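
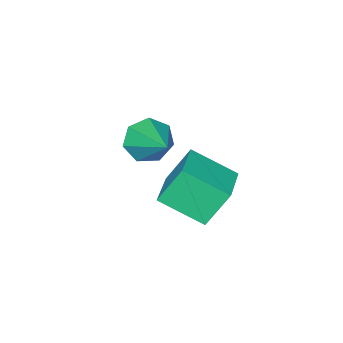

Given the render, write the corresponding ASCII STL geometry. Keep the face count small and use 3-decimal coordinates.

solid 
facet normal -0.806 -0.552 -0.215
outer loop
vertex -2.141 1.439 -0.451
vertex -2.865 2.822 -1.286
vertex -1.478 0.986 -1.777
endloop
endfacet
facet normal 0.409 -0.781 0.471
outer loop
vertex -0.115 1.918 -1.414
vertex -2.141 1.439 -0.451
vertex -1.478 0.986 -1.777
endloop
endfacet
facet normal -0.806 -0.551 -0.215
outer loop
vertex -1.478 0.986 -1.777
vertex -2.865 2.822 -1.286
vertex -2.202 2.369 -2.611
endloop
endfacet
facet normal 0.428 -0.292 -0.856
outer loop
vertex -2.202 2.369 -2.611
vertex -0.115 1.918 -1.414
vertex -1.478 0.986 -1.777
endloop
endfacet
facet normal -0.428 0.292 0.855
outer loop
vertex -2.141 1.439 -0.451
vertex -1.502 3.754 -0.923
vertex -2.865 2.822 -1.286
endloop
endfacet
facet normal 0.409 -0.781 0.472
outer loop
vertex -0.778 2.371 -0.089
vertex -2.141 1.439 -0.451
vertex -0.115 1.918 -1.414
endloop
endfacet
facet normal -0.427 0.292 0.856
outer loop
vertex -0.778 2.371 -0.089
vertex -1.502 3.754 -0.923
vertex -2.141 1.439 -0.451
endloop
endfacet
facet normal -0.409 0.781 -0.472
outer loop
vertex -2.865 2.822 -1.286
vertex -1.502 3.754 -0.923
vertex -2.202 2.369 -2.611
endloop
endfacet
facet normal 0.427 -0.293 -0.855
outer loop
vertex -0.839 3.301 -2.249
vertex -0.115 1.918 -1.414
vertex -2.202 2.369 -2.611
endloop
endfacet
facet normal -0.409 0.781 -0.471
outer loop
vertex -2.202 2.369 -2.611
vertex -1.502 3.754 -0.923
vertex -0.839 3.301 -2.249
endloop
endfacet
facet normal 0.806 0.552 0.215
outer loop
vertex -0.839 3.301 -2.249
vertex -0.778 2.371 -0.089
vertex -0.115 1.918 -1.414
endloop
endfacet
facet normal 0.806 0.551 0.215
outer loop
vertex -1.502 3.754 -0.923
vertex -0.778 2.371 -0.089
vertex -0.839 3.301 -2.249
endloop
endfacet
facet normal -0.353 -0.802 -0.482
outer loop
vertex -2.342 -1.581 -1.179
vertex -2.733 -1.038 -1.796
vertex -1.898 -1.399 -1.807
endloop
endfacet
facet normal 0.827 -0.186 0.531
outer loop
vertex -2.342 -1.581 -1.179
vertex -1.898 -1.399 -1.807
vertex -2.067 0.478 -0.884
endloop
endfacet
facet normal -0.353 -0.802 -0.482
outer loop
vertex -1.898 -1.399 -1.807
vertex -2.733 -1.038 -1.796
vertex -2.084 -0.945 -2.426
endloop
endfacet
facet normal 0.971 0.170 -0.167
outer loop
vertex -1.898 -1.399 -1.807
vertex -2.084 -0.945 -2.426
vertex -2.067 0.478 -0.884
endloop
endfacet
facet normal -0.354 -0.801 -0.482
outer loop
vertex -2.084 -0.945 -2.426
vertex -2.733 -1.038 -1.796
vertex -2.758 -0.561 -2.57
endloop
endfacet
facet normal 0.490 0.638 -0.594
outer loop
vertex -2.084 -0.945 -2.426
vertex -2.758 -0.561 -2.57
vertex -2.067 0.478 -0.884
endloop
endfacet
facet normal -0.353 -0.802 -0.483
outer loop
vertex -2.758 -0.561 -2.57
vertex -2.733 -1.038 -1.796
vertex -3.414 -0.536 -2.132
endloop
endfacet
facet normal -0.254 0.866 -0.430
outer loop
vertex -2.758 -0.561 -2.57
vertex -3.414 -0.536 -2.132
vertex -2.067 0.478 -0.884
endloop
endfacet
facet normal -0.353 -0.802 -0.482
outer loop
vertex -3.414 -0.536 -2.132
vertex -2.733 -1.038 -1.796
vertex -3.558 -0.889 -1.44
endloop
endfacet
facet normal -0.702 0.683 0.202
outer loop
vertex -3.414 -0.536 -2.132
vertex -3.558 -0.889 -1.44
vertex -2.067 0.478 -0.884
endloop
endfacet
facet normal -0.353 -0.802 -0.482
outer loop
vertex -3.558 -0.889 -1.44
vertex -2.733 -1.038 -1.796
vertex -3.08 -1.354 -1.016
endloop
endfacet
facet normal -0.515 0.225 0.827
outer loop
vertex -3.558 -0.889 -1.44
vertex -3.08 -1.354 -1.016
vertex -2.067 0.478 -0.884
endloop
endfacet
facet normal -0.353 -0.802 -0.482
outer loop
vertex -3.08 -1.354 -1.016
vertex -2.733 -1.038 -1.796
vertex -2.342 -1.581 -1.179
endloop
endfacet
facet normal 0.165 -0.161 0.973
outer loop
vertex -3.08 -1.354 -1.016
vertex -2.342 -1.581 -1.179
vertex -2.067 0.478 -0.884
endloop
endfacet

endsolid


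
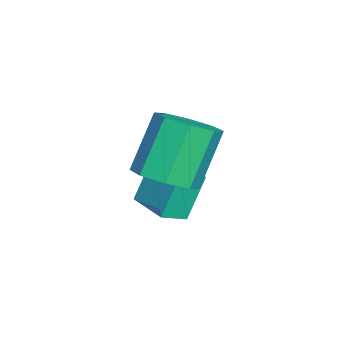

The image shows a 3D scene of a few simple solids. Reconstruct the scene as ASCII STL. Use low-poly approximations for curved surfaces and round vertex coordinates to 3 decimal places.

solid 
facet normal 0.441 -0.269 -0.857
outer loop
vertex 3.821 -1.608 3.213
vertex 3.205 -1.031 2.715
vertex 4.085 -0.911 3.13
endloop
endfacet
facet normal 0.826 -0.253 0.504
outer loop
vertex 3.821 -1.608 3.213
vertex 4.085 -0.911 3.13
vertex 2.931 -1.065 4.943
endloop
endfacet
facet normal 0.826 -0.253 0.504
outer loop
vertex 2.931 -1.065 4.943
vertex 4.085 -0.911 3.13
vertex 3.195 -0.368 4.86
endloop
endfacet
facet normal -0.441 0.269 0.856
outer loop
vertex 2.931 -1.065 4.943
vertex 3.195 -0.368 4.86
vertex 2.315 -0.489 4.445
endloop
endfacet
facet normal 0.441 -0.270 -0.856
outer loop
vertex 4.085 -0.911 3.13
vertex 3.205 -1.031 2.715
vertex 3.833 -0.284 2.803
endloop
endfacet
facet normal 0.832 0.479 0.278
outer loop
vertex 4.085 -0.911 3.13
vertex 3.833 -0.284 2.803
vertex 3.195 -0.368 4.86
endloop
endfacet
facet normal 0.833 0.479 0.278
outer loop
vertex 3.195 -0.368 4.86
vertex 3.833 -0.284 2.803
vertex 2.943 0.259 4.534
endloop
endfacet
facet normal -0.441 0.268 0.857
outer loop
vertex 3.195 -0.368 4.86
vertex 2.943 0.259 4.534
vertex 2.315 -0.489 4.445
endloop
endfacet
facet normal 0.440 -0.269 -0.857
outer loop
vertex 3.833 -0.284 2.803
vertex 3.205 -1.031 2.715
vertex 3.213 -0.095 2.425
endloop
endfacet
facet normal 0.351 0.930 -0.111
outer loop
vertex 3.833 -0.284 2.803
vertex 3.213 -0.095 2.425
vertex 2.943 0.259 4.534
endloop
endfacet
facet normal 0.351 0.930 -0.111
outer loop
vertex 2.943 0.259 4.534
vertex 3.213 -0.095 2.425
vertex 2.323 0.448 4.156
endloop
endfacet
facet normal -0.441 0.268 0.857
outer loop
vertex 2.943 0.259 4.534
vertex 2.323 0.448 4.156
vertex 2.315 -0.489 4.445
endloop
endfacet
facet normal 0.441 -0.269 -0.856
outer loop
vertex 3.213 -0.095 2.425
vertex 3.205 -1.031 2.715
vertex 2.589 -0.455 2.217
endloop
endfacet
facet normal -0.337 0.835 -0.435
outer loop
vertex 3.213 -0.095 2.425
vertex 2.589 -0.455 2.217
vertex 2.323 0.448 4.156
endloop
endfacet
facet normal -0.336 0.835 -0.435
outer loop
vertex 2.323 0.448 4.156
vertex 2.589 -0.455 2.217
vertex 1.699 0.088 3.947
endloop
endfacet
facet normal -0.441 0.268 0.856
outer loop
vertex 2.323 0.448 4.156
vertex 1.699 0.088 3.947
vertex 2.315 -0.489 4.445
endloop
endfacet
facet normal 0.441 -0.269 -0.856
outer loop
vertex 2.589 -0.455 2.217
vertex 3.205 -1.031 2.715
vertex 2.325 -1.152 2.3
endloop
endfacet
facet normal -0.826 0.253 -0.504
outer loop
vertex 2.589 -0.455 2.217
vertex 2.325 -1.152 2.3
vertex 1.699 0.088 3.947
endloop
endfacet
facet normal -0.826 0.253 -0.504
outer loop
vertex 1.699 0.088 3.947
vertex 2.325 -1.152 2.3
vertex 1.435 -0.609 4.03
endloop
endfacet
facet normal -0.441 0.269 0.857
outer loop
vertex 1.699 0.088 3.947
vertex 1.435 -0.609 4.03
vertex 2.315 -0.489 4.445
endloop
endfacet
facet normal 0.441 -0.268 -0.857
outer loop
vertex 2.325 -1.152 2.3
vertex 3.205 -1.031 2.715
vertex 2.577 -1.779 2.626
endloop
endfacet
facet normal -0.833 -0.479 -0.278
outer loop
vertex 2.325 -1.152 2.3
vertex 2.577 -1.779 2.626
vertex 1.435 -0.609 4.03
endloop
endfacet
facet normal -0.833 -0.479 -0.278
outer loop
vertex 1.435 -0.609 4.03
vertex 2.577 -1.779 2.626
vertex 1.687 -1.236 4.357
endloop
endfacet
facet normal -0.441 0.270 0.856
outer loop
vertex 1.435 -0.609 4.03
vertex 1.687 -1.236 4.357
vertex 2.315 -0.489 4.445
endloop
endfacet
facet normal 0.441 -0.268 -0.857
outer loop
vertex 2.577 -1.779 2.626
vertex 3.205 -1.031 2.715
vertex 3.197 -1.968 3.004
endloop
endfacet
facet normal -0.351 -0.930 0.111
outer loop
vertex 2.577 -1.779 2.626
vertex 3.197 -1.968 3.004
vertex 1.687 -1.236 4.357
endloop
endfacet
facet normal -0.351 -0.930 0.111
outer loop
vertex 1.687 -1.236 4.357
vertex 3.197 -1.968 3.004
vertex 2.307 -1.425 4.735
endloop
endfacet
facet normal -0.440 0.269 0.857
outer loop
vertex 1.687 -1.236 4.357
vertex 2.307 -1.425 4.735
vertex 2.315 -0.489 4.445
endloop
endfacet
facet normal 0.441 -0.268 -0.856
outer loop
vertex 3.197 -1.968 3.004
vertex 3.205 -1.031 2.715
vertex 3.821 -1.608 3.213
endloop
endfacet
facet normal 0.336 -0.835 0.435
outer loop
vertex 3.197 -1.968 3.004
vertex 3.821 -1.608 3.213
vertex 2.307 -1.425 4.735
endloop
endfacet
facet normal 0.337 -0.835 0.435
outer loop
vertex 2.307 -1.425 4.735
vertex 3.821 -1.608 3.213
vertex 2.931 -1.065 4.943
endloop
endfacet
facet normal -0.441 0.269 0.856
outer loop
vertex 2.307 -1.425 4.735
vertex 2.931 -1.065 4.943
vertex 2.315 -0.489 4.445
endloop
endfacet
facet normal -0.568 0.710 -0.417
outer loop
vertex 0.669 -0.989 1.849
vertex 1.757 -0.079 1.915
vertex 1.146 -1.455 0.406
endloop
endfacet
facet normal -0.766 -0.641 -0.046
outer loop
vertex 1.663 -2.101 0.785
vertex 0.669 -0.989 1.849
vertex 1.146 -1.455 0.406
endloop
endfacet
facet normal -0.568 0.710 -0.417
outer loop
vertex 1.146 -1.455 0.406
vertex 1.757 -0.079 1.915
vertex 2.234 -0.545 0.472
endloop
endfacet
facet normal 0.300 -0.293 -0.908
outer loop
vertex 2.234 -0.545 0.472
vertex 1.663 -2.101 0.785
vertex 1.146 -1.455 0.406
endloop
endfacet
facet normal -0.300 0.293 0.908
outer loop
vertex 0.669 -0.989 1.849
vertex 2.274 -0.725 2.294
vertex 1.757 -0.079 1.915
endloop
endfacet
facet normal -0.766 -0.641 -0.046
outer loop
vertex 1.186 -1.635 2.228
vertex 0.669 -0.989 1.849
vertex 1.663 -2.101 0.785
endloop
endfacet
facet normal -0.300 0.293 0.908
outer loop
vertex 1.186 -1.635 2.228
vertex 2.274 -0.725 2.294
vertex 0.669 -0.989 1.849
endloop
endfacet
facet normal 0.766 0.641 0.046
outer loop
vertex 1.757 -0.079 1.915
vertex 2.274 -0.725 2.294
vertex 2.234 -0.545 0.472
endloop
endfacet
facet normal 0.300 -0.293 -0.908
outer loop
vertex 2.751 -1.191 0.851
vertex 1.663 -2.101 0.785
vertex 2.234 -0.545 0.472
endloop
endfacet
facet normal 0.766 0.641 0.046
outer loop
vertex 2.234 -0.545 0.472
vertex 2.274 -0.725 2.294
vertex 2.751 -1.191 0.851
endloop
endfacet
facet normal 0.568 -0.710 0.417
outer loop
vertex 2.751 -1.191 0.851
vertex 1.186 -1.635 2.228
vertex 1.663 -2.101 0.785
endloop
endfacet
facet normal 0.568 -0.710 0.417
outer loop
vertex 2.274 -0.725 2.294
vertex 1.186 -1.635 2.228
vertex 2.751 -1.191 0.851
endloop
endfacet

endsolid


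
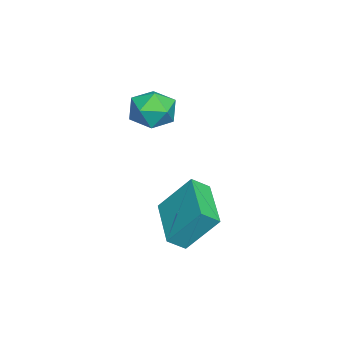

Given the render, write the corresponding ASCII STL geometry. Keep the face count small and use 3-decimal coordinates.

solid 
facet normal -0.869 0.410 0.277
outer loop
vertex -1.842 0.888 2.662
vertex -1.756 0.509 3.491
vertex -1.414 1.343 3.331
endloop
endfacet
facet normal -0.539 0.816 -0.210
outer loop
vertex -1.842 0.888 2.662
vertex -1.414 1.343 3.331
vertex -1.073 1.35 2.482
endloop
endfacet
facet normal -0.438 0.420 -0.795
outer loop
vertex -1.842 0.888 2.662
vertex -1.073 1.35 2.482
vertex -1.205 0.522 2.117
endloop
endfacet
facet normal -0.706 -0.230 -0.670
outer loop
vertex -1.842 0.888 2.662
vertex -1.205 0.522 2.117
vertex -1.627 0.002 2.74
endloop
endfacet
facet normal -0.972 -0.236 -0.007
outer loop
vertex -1.842 0.888 2.662
vertex -1.627 0.002 2.74
vertex -1.756 0.509 3.491
endloop
endfacet
facet normal 0.101 0.994 0.049
outer loop
vertex -1.073 1.35 2.482
vertex -1.414 1.343 3.331
vertex -0.513 1.258 3.2
endloop
endfacet
facet normal -0.432 0.338 0.836
outer loop
vertex -1.414 1.343 3.331
vertex -1.756 0.509 3.491
vertex -0.935 0.738 3.823
endloop
endfacet
facet normal -0.598 -0.708 0.375
outer loop
vertex -1.756 0.509 3.491
vertex -1.627 0.002 2.74
vertex -1.067 -0.09 3.458
endloop
endfacet
facet normal -0.167 -0.698 -0.696
outer loop
vertex -1.627 0.002 2.74
vertex -1.205 0.522 2.117
vertex -0.726 -0.083 2.609
endloop
endfacet
facet normal 0.264 0.353 -0.897
outer loop
vertex -1.205 0.522 2.117
vertex -1.073 1.35 2.482
vertex -0.384 0.751 2.449
endloop
endfacet
facet normal 0.706 0.230 0.670
outer loop
vertex -0.298 0.372 3.278
vertex -0.513 1.258 3.2
vertex -0.935 0.738 3.823
endloop
endfacet
facet normal 0.438 -0.420 0.795
outer loop
vertex -0.298 0.372 3.278
vertex -0.935 0.738 3.823
vertex -1.067 -0.09 3.458
endloop
endfacet
facet normal 0.539 -0.816 0.210
outer loop
vertex -0.298 0.372 3.278
vertex -1.067 -0.09 3.458
vertex -0.726 -0.083 2.609
endloop
endfacet
facet normal 0.869 -0.410 -0.277
outer loop
vertex -0.298 0.372 3.278
vertex -0.726 -0.083 2.609
vertex -0.384 0.751 2.449
endloop
endfacet
facet normal 0.972 0.236 0.007
outer loop
vertex -0.298 0.372 3.278
vertex -0.384 0.751 2.449
vertex -0.513 1.258 3.2
endloop
endfacet
facet normal 0.167 0.698 0.696
outer loop
vertex -0.935 0.738 3.823
vertex -0.513 1.258 3.2
vertex -1.414 1.343 3.331
endloop
endfacet
facet normal -0.264 -0.353 0.897
outer loop
vertex -1.067 -0.09 3.458
vertex -0.935 0.738 3.823
vertex -1.756 0.509 3.491
endloop
endfacet
facet normal -0.101 -0.994 -0.049
outer loop
vertex -0.726 -0.083 2.609
vertex -1.067 -0.09 3.458
vertex -1.627 0.002 2.74
endloop
endfacet
facet normal 0.432 -0.338 -0.836
outer loop
vertex -0.384 0.751 2.449
vertex -0.726 -0.083 2.609
vertex -1.205 0.522 2.117
endloop
endfacet
facet normal 0.598 0.708 -0.375
outer loop
vertex -0.513 1.258 3.2
vertex -0.384 0.751 2.449
vertex -1.073 1.35 2.482
endloop
endfacet
facet normal -0.915 -0.343 0.211
outer loop
vertex 0.339 2.244 0.602
vertex 0.02 2.803 0.127
vertex 0.438 1.138 -0.763
endloop
endfacet
facet normal 0.399 -0.698 0.595
outer loop
vertex 2.36 1.857 -1.207
vertex 0.339 2.244 0.602
vertex 0.438 1.138 -0.763
endloop
endfacet
facet normal -0.915 -0.343 0.211
outer loop
vertex 0.438 1.138 -0.763
vertex 0.02 2.803 0.127
vertex 0.119 1.697 -1.239
endloop
endfacet
facet normal 0.056 -0.629 -0.776
outer loop
vertex 0.119 1.697 -1.239
vertex 2.36 1.857 -1.207
vertex 0.438 1.138 -0.763
endloop
endfacet
facet normal -0.056 0.628 0.776
outer loop
vertex 0.339 2.244 0.602
vertex 1.942 3.522 -0.317
vertex 0.02 2.803 0.127
endloop
endfacet
facet normal 0.398 -0.699 0.594
outer loop
vertex 2.261 2.963 0.159
vertex 0.339 2.244 0.602
vertex 2.36 1.857 -1.207
endloop
endfacet
facet normal -0.056 0.628 0.776
outer loop
vertex 2.261 2.963 0.159
vertex 1.942 3.522 -0.317
vertex 0.339 2.244 0.602
endloop
endfacet
facet normal -0.399 0.698 -0.594
outer loop
vertex 0.02 2.803 0.127
vertex 1.942 3.522 -0.317
vertex 0.119 1.697 -1.239
endloop
endfacet
facet normal 0.056 -0.628 -0.776
outer loop
vertex 2.041 2.416 -1.682
vertex 2.36 1.857 -1.207
vertex 0.119 1.697 -1.239
endloop
endfacet
facet normal -0.398 0.698 -0.595
outer loop
vertex 0.119 1.697 -1.239
vertex 1.942 3.522 -0.317
vertex 2.041 2.416 -1.682
endloop
endfacet
facet normal 0.915 0.343 -0.211
outer loop
vertex 2.041 2.416 -1.682
vertex 2.261 2.963 0.159
vertex 2.36 1.857 -1.207
endloop
endfacet
facet normal 0.915 0.343 -0.211
outer loop
vertex 1.942 3.522 -0.317
vertex 2.261 2.963 0.159
vertex 2.041 2.416 -1.682
endloop
endfacet

endsolid


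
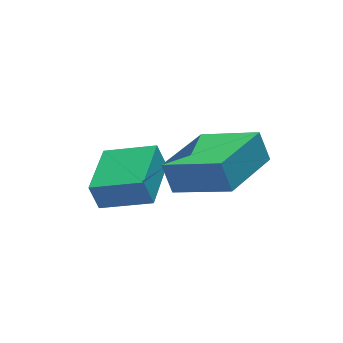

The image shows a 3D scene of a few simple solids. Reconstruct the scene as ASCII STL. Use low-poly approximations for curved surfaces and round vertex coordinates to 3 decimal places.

solid 
facet normal -0.533 0.723 -0.439
outer loop
vertex -3.452 0.12 -0.177
vertex -1.688 1.201 -0.535
vertex -3.351 -0.331 -1.042
endloop
endfacet
facet normal -0.840 -0.515 0.171
outer loop
vertex -2.312 -1.741 -0.185
vertex -3.452 0.12 -0.177
vertex -3.351 -0.331 -1.042
endloop
endfacet
facet normal -0.533 0.724 -0.439
outer loop
vertex -3.351 -0.331 -1.042
vertex -1.688 1.201 -0.535
vertex -1.587 0.751 -1.4
endloop
endfacet
facet normal 0.103 -0.460 -0.882
outer loop
vertex -1.587 0.751 -1.4
vertex -2.312 -1.741 -0.185
vertex -3.351 -0.331 -1.042
endloop
endfacet
facet normal -0.103 0.460 0.882
outer loop
vertex -3.452 0.12 -0.177
vertex -0.649 -0.209 0.322
vertex -1.688 1.201 -0.535
endloop
endfacet
facet normal -0.840 -0.515 0.170
outer loop
vertex -2.413 -1.291 0.68
vertex -3.452 0.12 -0.177
vertex -2.312 -1.741 -0.185
endloop
endfacet
facet normal -0.103 0.460 0.882
outer loop
vertex -2.413 -1.291 0.68
vertex -0.649 -0.209 0.322
vertex -3.452 0.12 -0.177
endloop
endfacet
facet normal 0.840 0.515 -0.170
outer loop
vertex -1.688 1.201 -0.535
vertex -0.649 -0.209 0.322
vertex -1.587 0.751 -1.4
endloop
endfacet
facet normal 0.103 -0.460 -0.882
outer loop
vertex -0.548 -0.66 -0.543
vertex -2.312 -1.741 -0.185
vertex -1.587 0.751 -1.4
endloop
endfacet
facet normal 0.840 0.515 -0.170
outer loop
vertex -1.587 0.751 -1.4
vertex -0.649 -0.209 0.322
vertex -0.548 -0.66 -0.543
endloop
endfacet
facet normal 0.533 -0.724 0.439
outer loop
vertex -0.548 -0.66 -0.543
vertex -2.413 -1.291 0.68
vertex -2.312 -1.741 -0.185
endloop
endfacet
facet normal 0.533 -0.723 0.439
outer loop
vertex -0.649 -0.209 0.322
vertex -2.413 -1.291 0.68
vertex -0.548 -0.66 -0.543
endloop
endfacet
facet normal -0.617 -0.786 0.046
outer loop
vertex -3.82 0.474 -1.117
vertex -5.042 1.402 -1.637
vertex -3.619 0.267 -1.959
endloop
endfacet
facet normal 0.755 -0.572 0.321
outer loop
vertex -2.498 1.698 -2.043
vertex -3.82 0.474 -1.117
vertex -3.619 0.267 -1.959
endloop
endfacet
facet normal -0.617 -0.786 0.046
outer loop
vertex -3.619 0.267 -1.959
vertex -5.042 1.402 -1.637
vertex -4.841 1.195 -2.479
endloop
endfacet
facet normal 0.226 -0.233 -0.946
outer loop
vertex -4.841 1.195 -2.479
vertex -2.498 1.698 -2.043
vertex -3.619 0.267 -1.959
endloop
endfacet
facet normal -0.226 0.233 0.946
outer loop
vertex -3.82 0.474 -1.117
vertex -3.921 2.833 -1.721
vertex -5.042 1.402 -1.637
endloop
endfacet
facet normal 0.755 -0.572 0.321
outer loop
vertex -2.699 1.905 -1.201
vertex -3.82 0.474 -1.117
vertex -2.498 1.698 -2.043
endloop
endfacet
facet normal -0.226 0.233 0.946
outer loop
vertex -2.699 1.905 -1.201
vertex -3.921 2.833 -1.721
vertex -3.82 0.474 -1.117
endloop
endfacet
facet normal -0.755 0.572 -0.321
outer loop
vertex -5.042 1.402 -1.637
vertex -3.921 2.833 -1.721
vertex -4.841 1.195 -2.479
endloop
endfacet
facet normal 0.226 -0.233 -0.946
outer loop
vertex -3.72 2.626 -2.563
vertex -2.498 1.698 -2.043
vertex -4.841 1.195 -2.479
endloop
endfacet
facet normal -0.755 0.572 -0.321
outer loop
vertex -4.841 1.195 -2.479
vertex -3.921 2.833 -1.721
vertex -3.72 2.626 -2.563
endloop
endfacet
facet normal 0.617 0.786 -0.046
outer loop
vertex -3.72 2.626 -2.563
vertex -2.699 1.905 -1.201
vertex -2.498 1.698 -2.043
endloop
endfacet
facet normal 0.617 0.786 -0.046
outer loop
vertex -3.921 2.833 -1.721
vertex -2.699 1.905 -1.201
vertex -3.72 2.626 -2.563
endloop
endfacet

endsolid


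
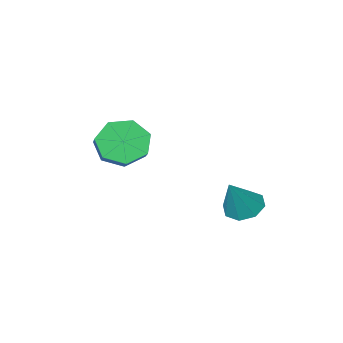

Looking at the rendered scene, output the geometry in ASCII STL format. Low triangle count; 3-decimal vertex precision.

solid 
facet normal -0.510 -0.214 -0.833
outer loop
vertex -3.15 -1.674 -3.885
vertex -3.657 -2.152 -3.452
vertex -3.646 -1.36 -3.662
endloop
endfacet
facet normal 0.518 0.854 -0.050
outer loop
vertex -3.15 -1.674 -3.885
vertex -3.646 -1.36 -3.662
vertex -2.783 -1.788 -2.028
endloop
endfacet
facet normal -0.511 -0.214 -0.833
outer loop
vertex -3.646 -1.36 -3.662
vertex -3.657 -2.152 -3.452
vertex -4.147 -1.51 -3.316
endloop
endfacet
facet normal -0.083 0.952 0.293
outer loop
vertex -3.646 -1.36 -3.662
vertex -4.147 -1.51 -3.316
vertex -2.783 -1.788 -2.028
endloop
endfacet
facet normal -0.510 -0.213 -0.833
outer loop
vertex -4.147 -1.51 -3.316
vertex -3.657 -2.152 -3.452
vertex -4.362 -2.036 -3.05
endloop
endfacet
facet normal -0.514 0.545 0.662
outer loop
vertex -4.147 -1.51 -3.316
vertex -4.362 -2.036 -3.05
vertex -2.783 -1.788 -2.028
endloop
endfacet
facet normal -0.510 -0.214 -0.833
outer loop
vertex -4.362 -2.036 -3.05
vertex -3.657 -2.152 -3.452
vertex -4.163 -2.631 -3.019
endloop
endfacet
facet normal -0.524 -0.131 0.842
outer loop
vertex -4.362 -2.036 -3.05
vertex -4.163 -2.631 -3.019
vertex -2.783 -1.788 -2.028
endloop
endfacet
facet normal -0.511 -0.212 -0.833
outer loop
vertex -4.163 -2.631 -3.019
vertex -3.657 -2.152 -3.452
vertex -3.668 -2.945 -3.243
endloop
endfacet
facet normal -0.104 -0.681 0.725
outer loop
vertex -4.163 -2.631 -3.019
vertex -3.668 -2.945 -3.243
vertex -2.783 -1.788 -2.028
endloop
endfacet
facet normal -0.509 -0.213 -0.834
outer loop
vertex -3.668 -2.945 -3.243
vertex -3.657 -2.152 -3.452
vertex -3.166 -2.795 -3.588
endloop
endfacet
facet normal 0.496 -0.780 0.382
outer loop
vertex -3.668 -2.945 -3.243
vertex -3.166 -2.795 -3.588
vertex -2.783 -1.788 -2.028
endloop
endfacet
facet normal -0.511 -0.214 -0.832
outer loop
vertex -3.166 -2.795 -3.588
vertex -3.657 -2.152 -3.452
vertex -2.952 -2.269 -3.855
endloop
endfacet
facet normal 0.928 -0.372 0.012
outer loop
vertex -3.166 -2.795 -3.588
vertex -2.952 -2.269 -3.855
vertex -2.783 -1.788 -2.028
endloop
endfacet
facet normal -0.511 -0.212 -0.833
outer loop
vertex -2.952 -2.269 -3.855
vertex -3.657 -2.152 -3.452
vertex -3.15 -1.674 -3.885
endloop
endfacet
facet normal 0.938 0.304 -0.167
outer loop
vertex -2.952 -2.269 -3.855
vertex -3.15 -1.674 -3.885
vertex -2.783 -1.788 -2.028
endloop
endfacet
facet normal -0.370 -0.790 -0.488
outer loop
vertex 1.01 -4.257 -0.917
vertex 0.196 -4.245 -0.319
vertex 0.339 -3.769 -1.198
endloop
endfacet
facet normal 0.526 0.256 -0.811
outer loop
vertex 1.01 -4.257 -0.917
vertex 0.339 -3.769 -1.198
vertex 1.538 -3.126 -0.218
endloop
endfacet
facet normal 0.526 0.255 -0.811
outer loop
vertex 1.538 -3.126 -0.218
vertex 0.339 -3.769 -1.198
vertex 0.867 -2.638 -0.5
endloop
endfacet
facet normal 0.369 0.790 0.489
outer loop
vertex 1.538 -3.126 -0.218
vertex 0.867 -2.638 -0.5
vertex 0.724 -3.115 0.379
endloop
endfacet
facet normal -0.369 -0.791 -0.488
outer loop
vertex 0.339 -3.769 -1.198
vertex 0.196 -4.245 -0.319
vertex -0.44 -3.64 -0.818
endloop
endfacet
facet normal -0.271 0.594 -0.757
outer loop
vertex 0.339 -3.769 -1.198
vertex -0.44 -3.64 -0.818
vertex 0.867 -2.638 -0.5
endloop
endfacet
facet normal -0.272 0.595 -0.757
outer loop
vertex 0.867 -2.638 -0.5
vertex -0.44 -3.64 -0.818
vertex 0.088 -2.509 -0.119
endloop
endfacet
facet normal 0.370 0.790 0.489
outer loop
vertex 0.867 -2.638 -0.5
vertex 0.088 -2.509 -0.119
vertex 0.724 -3.115 0.379
endloop
endfacet
facet normal -0.369 -0.791 -0.488
outer loop
vertex -0.44 -3.64 -0.818
vertex 0.196 -4.245 -0.319
vertex -0.74 -3.967 -0.062
endloop
endfacet
facet normal -0.864 0.486 -0.133
outer loop
vertex -0.44 -3.64 -0.818
vertex -0.74 -3.967 -0.062
vertex 0.088 -2.509 -0.119
endloop
endfacet
facet normal -0.864 0.485 -0.133
outer loop
vertex 0.088 -2.509 -0.119
vertex -0.74 -3.967 -0.062
vertex -0.212 -2.836 0.636
endloop
endfacet
facet normal 0.370 0.790 0.489
outer loop
vertex 0.088 -2.509 -0.119
vertex -0.212 -2.836 0.636
vertex 0.724 -3.115 0.379
endloop
endfacet
facet normal -0.369 -0.791 -0.488
outer loop
vertex -0.74 -3.967 -0.062
vertex 0.196 -4.245 -0.319
vertex -0.335 -4.503 0.5
endloop
endfacet
facet normal -0.806 0.011 0.592
outer loop
vertex -0.74 -3.967 -0.062
vertex -0.335 -4.503 0.5
vertex -0.212 -2.836 0.636
endloop
endfacet
facet normal -0.807 0.011 0.591
outer loop
vertex -0.212 -2.836 0.636
vertex -0.335 -4.503 0.5
vertex 0.193 -3.373 1.199
endloop
endfacet
facet normal 0.370 0.791 0.488
outer loop
vertex -0.212 -2.836 0.636
vertex 0.193 -3.373 1.199
vertex 0.724 -3.115 0.379
endloop
endfacet
facet normal -0.370 -0.790 -0.489
outer loop
vertex -0.335 -4.503 0.5
vertex 0.196 -4.245 -0.319
vertex 0.47 -4.846 0.445
endloop
endfacet
facet normal -0.142 -0.472 0.870
outer loop
vertex -0.335 -4.503 0.5
vertex 0.47 -4.846 0.445
vertex 0.193 -3.373 1.199
endloop
endfacet
facet normal -0.141 -0.472 0.870
outer loop
vertex 0.193 -3.373 1.199
vertex 0.47 -4.846 0.445
vertex 0.998 -3.715 1.144
endloop
endfacet
facet normal 0.369 0.791 0.488
outer loop
vertex 0.193 -3.373 1.199
vertex 0.998 -3.715 1.144
vertex 0.724 -3.115 0.379
endloop
endfacet
facet normal -0.370 -0.790 -0.489
outer loop
vertex 0.47 -4.846 0.445
vertex 0.196 -4.245 -0.319
vertex 1.068 -4.736 -0.185
endloop
endfacet
facet normal 0.630 -0.599 0.494
outer loop
vertex 0.47 -4.846 0.445
vertex 1.068 -4.736 -0.185
vertex 0.998 -3.715 1.144
endloop
endfacet
facet normal 0.630 -0.599 0.494
outer loop
vertex 0.998 -3.715 1.144
vertex 1.068 -4.736 -0.185
vertex 1.597 -3.605 0.513
endloop
endfacet
facet normal 0.369 0.791 0.488
outer loop
vertex 0.998 -3.715 1.144
vertex 1.597 -3.605 0.513
vertex 0.724 -3.115 0.379
endloop
endfacet
facet normal -0.370 -0.791 -0.488
outer loop
vertex 1.068 -4.736 -0.185
vertex 0.196 -4.245 -0.319
vertex 1.01 -4.257 -0.917
endloop
endfacet
facet normal 0.927 -0.276 -0.254
outer loop
vertex 1.068 -4.736 -0.185
vertex 1.01 -4.257 -0.917
vertex 1.597 -3.605 0.513
endloop
endfacet
facet normal 0.927 -0.275 -0.255
outer loop
vertex 1.597 -3.605 0.513
vertex 1.01 -4.257 -0.917
vertex 1.538 -3.126 -0.218
endloop
endfacet
facet normal 0.369 0.791 0.488
outer loop
vertex 1.597 -3.605 0.513
vertex 1.538 -3.126 -0.218
vertex 0.724 -3.115 0.379
endloop
endfacet

endsolid


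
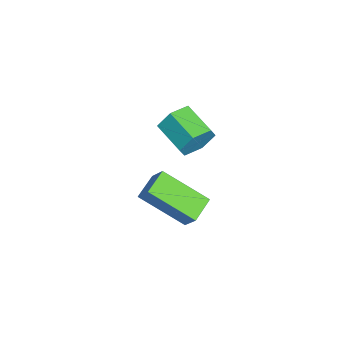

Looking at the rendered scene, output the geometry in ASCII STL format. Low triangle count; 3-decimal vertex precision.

solid 
facet normal -0.526 -0.332 -0.783
outer loop
vertex -1.177 -0.169 -2.179
vertex -2.067 0.439 -1.839
vertex -0.476 1.519 -3.367
endloop
endfacet
facet normal 0.787 -0.539 -0.301
outer loop
vertex 0.067 1.861 -2.561
vertex -1.177 -0.169 -2.179
vertex -0.476 1.519 -3.367
endloop
endfacet
facet normal -0.527 -0.332 -0.783
outer loop
vertex -0.476 1.519 -3.367
vertex -2.067 0.439 -1.839
vertex -1.365 2.128 -3.027
endloop
endfacet
facet normal 0.322 0.774 -0.545
outer loop
vertex -1.365 2.128 -3.027
vertex 0.067 1.861 -2.561
vertex -0.476 1.519 -3.367
endloop
endfacet
facet normal -0.321 -0.775 0.545
outer loop
vertex -1.177 -0.169 -2.179
vertex -1.524 0.781 -1.033
vertex -2.067 0.439 -1.839
endloop
endfacet
facet normal 0.787 -0.539 -0.301
outer loop
vertex -0.635 0.172 -1.373
vertex -1.177 -0.169 -2.179
vertex 0.067 1.861 -2.561
endloop
endfacet
facet normal -0.322 -0.774 0.544
outer loop
vertex -0.635 0.172 -1.373
vertex -1.524 0.781 -1.033
vertex -1.177 -0.169 -2.179
endloop
endfacet
facet normal -0.787 0.539 0.301
outer loop
vertex -2.067 0.439 -1.839
vertex -1.524 0.781 -1.033
vertex -1.365 2.128 -3.027
endloop
endfacet
facet normal 0.322 0.775 -0.544
outer loop
vertex -0.823 2.469 -2.221
vertex 0.067 1.861 -2.561
vertex -1.365 2.128 -3.027
endloop
endfacet
facet normal -0.787 0.539 0.301
outer loop
vertex -1.365 2.128 -3.027
vertex -1.524 0.781 -1.033
vertex -0.823 2.469 -2.221
endloop
endfacet
facet normal 0.526 0.332 0.783
outer loop
vertex -0.823 2.469 -2.221
vertex -0.635 0.172 -1.373
vertex 0.067 1.861 -2.561
endloop
endfacet
facet normal 0.527 0.332 0.783
outer loop
vertex -1.524 0.781 -1.033
vertex -0.635 0.172 -1.373
vertex -0.823 2.469 -2.221
endloop
endfacet
facet normal 0.799 0.508 -0.323
outer loop
vertex 0.005 1.754 2.286
vertex -0.397 1.958 1.613
vertex -0.435 2.434 2.267
endloop
endfacet
facet normal 0.259 0.194 0.946
outer loop
vertex 0.005 1.754 2.286
vertex -0.435 2.434 2.267
vertex -1.121 1.038 2.741
endloop
endfacet
facet normal 0.259 0.194 0.946
outer loop
vertex -1.121 1.038 2.741
vertex -0.435 2.434 2.267
vertex -1.561 1.718 2.722
endloop
endfacet
facet normal -0.799 -0.508 0.323
outer loop
vertex -1.121 1.038 2.741
vertex -1.561 1.718 2.722
vertex -1.523 1.242 2.067
endloop
endfacet
facet normal 0.799 0.508 -0.323
outer loop
vertex -0.435 2.434 2.267
vertex -0.397 1.958 1.613
vertex -0.837 2.638 1.594
endloop
endfacet
facet normal -0.341 0.824 0.453
outer loop
vertex -0.435 2.434 2.267
vertex -0.837 2.638 1.594
vertex -1.561 1.718 2.722
endloop
endfacet
facet normal -0.341 0.824 0.453
outer loop
vertex -1.561 1.718 2.722
vertex -0.837 2.638 1.594
vertex -1.963 1.922 2.049
endloop
endfacet
facet normal -0.798 -0.508 0.323
outer loop
vertex -1.561 1.718 2.722
vertex -1.963 1.922 2.049
vertex -1.523 1.242 2.067
endloop
endfacet
facet normal 0.799 0.508 -0.323
outer loop
vertex -0.837 2.638 1.594
vertex -0.397 1.958 1.613
vertex -0.799 2.162 0.939
endloop
endfacet
facet normal -0.600 0.630 -0.493
outer loop
vertex -0.837 2.638 1.594
vertex -0.799 2.162 0.939
vertex -1.963 1.922 2.049
endloop
endfacet
facet normal -0.600 0.630 -0.493
outer loop
vertex -1.963 1.922 2.049
vertex -0.799 2.162 0.939
vertex -1.925 1.446 1.394
endloop
endfacet
facet normal -0.798 -0.508 0.323
outer loop
vertex -1.963 1.922 2.049
vertex -1.925 1.446 1.394
vertex -1.523 1.242 2.067
endloop
endfacet
facet normal 0.799 0.508 -0.323
outer loop
vertex -0.799 2.162 0.939
vertex -0.397 1.958 1.613
vertex -0.359 1.482 0.958
endloop
endfacet
facet normal -0.259 -0.194 -0.946
outer loop
vertex -0.799 2.162 0.939
vertex -0.359 1.482 0.958
vertex -1.925 1.446 1.394
endloop
endfacet
facet normal -0.259 -0.194 -0.946
outer loop
vertex -1.925 1.446 1.394
vertex -0.359 1.482 0.958
vertex -1.485 0.766 1.413
endloop
endfacet
facet normal -0.799 -0.508 0.323
outer loop
vertex -1.925 1.446 1.394
vertex -1.485 0.766 1.413
vertex -1.523 1.242 2.067
endloop
endfacet
facet normal 0.798 0.508 -0.323
outer loop
vertex -0.359 1.482 0.958
vertex -0.397 1.958 1.613
vertex 0.043 1.278 1.631
endloop
endfacet
facet normal 0.341 -0.824 -0.453
outer loop
vertex -0.359 1.482 0.958
vertex 0.043 1.278 1.631
vertex -1.485 0.766 1.413
endloop
endfacet
facet normal 0.341 -0.824 -0.453
outer loop
vertex -1.485 0.766 1.413
vertex 0.043 1.278 1.631
vertex -1.083 0.562 2.086
endloop
endfacet
facet normal -0.799 -0.508 0.323
outer loop
vertex -1.485 0.766 1.413
vertex -1.083 0.562 2.086
vertex -1.523 1.242 2.067
endloop
endfacet
facet normal 0.798 0.508 -0.323
outer loop
vertex 0.043 1.278 1.631
vertex -0.397 1.958 1.613
vertex 0.005 1.754 2.286
endloop
endfacet
facet normal 0.600 -0.630 0.493
outer loop
vertex 0.043 1.278 1.631
vertex 0.005 1.754 2.286
vertex -1.083 0.562 2.086
endloop
endfacet
facet normal 0.600 -0.630 0.493
outer loop
vertex -1.083 0.562 2.086
vertex 0.005 1.754 2.286
vertex -1.121 1.038 2.741
endloop
endfacet
facet normal -0.799 -0.508 0.323
outer loop
vertex -1.083 0.562 2.086
vertex -1.121 1.038 2.741
vertex -1.523 1.242 2.067
endloop
endfacet

endsolid


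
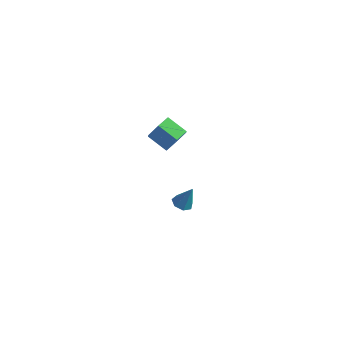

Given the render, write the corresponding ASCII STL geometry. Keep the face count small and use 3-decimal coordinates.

solid 
facet normal -0.359 -0.159 -0.919
outer loop
vertex -1.765 -1.905 -4.723
vertex -2.167 -1.373 -4.658
vertex -1.542 -1.398 -4.898
endloop
endfacet
facet normal 0.923 -0.371 0.100
outer loop
vertex -1.765 -1.905 -4.723
vertex -1.542 -1.398 -4.898
vertex -1.613 -1.127 -3.242
endloop
endfacet
facet normal -0.359 -0.161 -0.919
outer loop
vertex -1.542 -1.398 -4.898
vertex -2.167 -1.373 -4.658
vertex -1.79 -0.872 -4.893
endloop
endfacet
facet normal 0.904 0.426 -0.031
outer loop
vertex -1.542 -1.398 -4.898
vertex -1.79 -0.872 -4.893
vertex -1.613 -1.127 -3.242
endloop
endfacet
facet normal -0.361 -0.160 -0.919
outer loop
vertex -1.79 -0.872 -4.893
vertex -2.167 -1.373 -4.658
vertex -2.322 -0.724 -4.71
endloop
endfacet
facet normal 0.302 0.946 0.114
outer loop
vertex -1.79 -0.872 -4.893
vertex -2.322 -0.724 -4.71
vertex -1.613 -1.127 -3.242
endloop
endfacet
facet normal -0.360 -0.160 -0.919
outer loop
vertex -2.322 -0.724 -4.71
vertex -2.167 -1.373 -4.658
vertex -2.737 -1.065 -4.488
endloop
endfacet
facet normal -0.428 0.798 0.425
outer loop
vertex -2.322 -0.724 -4.71
vertex -2.737 -1.065 -4.488
vertex -1.613 -1.127 -3.242
endloop
endfacet
facet normal -0.360 -0.160 -0.919
outer loop
vertex -2.737 -1.065 -4.488
vertex -2.167 -1.373 -4.658
vertex -2.723 -1.638 -4.394
endloop
endfacet
facet normal -0.737 0.092 0.670
outer loop
vertex -2.737 -1.065 -4.488
vertex -2.723 -1.638 -4.394
vertex -1.613 -1.127 -3.242
endloop
endfacet
facet normal -0.360 -0.161 -0.919
outer loop
vertex -2.723 -1.638 -4.394
vertex -2.167 -1.373 -4.658
vertex -2.29 -2.012 -4.498
endloop
endfacet
facet normal -0.393 -0.639 0.662
outer loop
vertex -2.723 -1.638 -4.394
vertex -2.29 -2.012 -4.498
vertex -1.613 -1.127 -3.242
endloop
endfacet
facet normal -0.361 -0.161 -0.919
outer loop
vertex -2.29 -2.012 -4.498
vertex -2.167 -1.373 -4.658
vertex -1.765 -1.905 -4.723
endloop
endfacet
facet normal 0.347 -0.844 0.408
outer loop
vertex -2.29 -2.012 -4.498
vertex -1.765 -1.905 -4.723
vertex -1.613 -1.127 -3.242
endloop
endfacet
facet normal 0.877 0.009 -0.481
outer loop
vertex -0.824 -3.036 3.876
vertex -1.225 -3.434 3.138
vertex -1.196 -2.507 3.208
endloop
endfacet
facet normal 0.268 0.822 0.502
outer loop
vertex -0.824 -3.036 3.876
vertex -1.196 -2.507 3.208
vertex -2.033 -3.048 4.541
endloop
endfacet
facet normal 0.267 0.823 0.502
outer loop
vertex -2.033 -3.048 4.541
vertex -1.196 -2.507 3.208
vertex -2.405 -2.519 3.872
endloop
endfacet
facet normal -0.877 -0.008 0.481
outer loop
vertex -2.033 -3.048 4.541
vertex -2.405 -2.519 3.872
vertex -2.435 -3.446 3.802
endloop
endfacet
facet normal 0.876 0.009 -0.482
outer loop
vertex -1.196 -2.507 3.208
vertex -1.225 -3.434 3.138
vertex -1.598 -2.905 2.469
endloop
endfacet
facet normal -0.213 0.904 -0.371
outer loop
vertex -1.196 -2.507 3.208
vertex -1.598 -2.905 2.469
vertex -2.405 -2.519 3.872
endloop
endfacet
facet normal -0.213 0.904 -0.371
outer loop
vertex -2.405 -2.519 3.872
vertex -1.598 -2.905 2.469
vertex -2.807 -2.917 3.134
endloop
endfacet
facet normal -0.876 -0.008 0.482
outer loop
vertex -2.405 -2.519 3.872
vertex -2.807 -2.917 3.134
vertex -2.435 -3.446 3.802
endloop
endfacet
facet normal 0.876 0.009 -0.482
outer loop
vertex -1.598 -2.905 2.469
vertex -1.225 -3.434 3.138
vertex -1.627 -3.832 2.399
endloop
endfacet
facet normal -0.481 0.081 -0.873
outer loop
vertex -1.598 -2.905 2.469
vertex -1.627 -3.832 2.399
vertex -2.807 -2.917 3.134
endloop
endfacet
facet normal -0.481 0.081 -0.873
outer loop
vertex -2.807 -2.917 3.134
vertex -1.627 -3.832 2.399
vertex -2.836 -3.844 3.064
endloop
endfacet
facet normal -0.877 -0.009 0.481
outer loop
vertex -2.807 -2.917 3.134
vertex -2.836 -3.844 3.064
vertex -2.435 -3.446 3.802
endloop
endfacet
facet normal 0.877 0.008 -0.481
outer loop
vertex -1.627 -3.832 2.399
vertex -1.225 -3.434 3.138
vertex -1.255 -4.361 3.068
endloop
endfacet
facet normal -0.268 -0.823 -0.502
outer loop
vertex -1.627 -3.832 2.399
vertex -1.255 -4.361 3.068
vertex -2.836 -3.844 3.064
endloop
endfacet
facet normal -0.268 -0.822 -0.502
outer loop
vertex -2.836 -3.844 3.064
vertex -1.255 -4.361 3.068
vertex -2.464 -4.373 3.732
endloop
endfacet
facet normal -0.877 -0.009 0.481
outer loop
vertex -2.836 -3.844 3.064
vertex -2.464 -4.373 3.732
vertex -2.435 -3.446 3.802
endloop
endfacet
facet normal 0.876 0.008 -0.482
outer loop
vertex -1.255 -4.361 3.068
vertex -1.225 -3.434 3.138
vertex -0.853 -3.963 3.806
endloop
endfacet
facet normal 0.213 -0.904 0.371
outer loop
vertex -1.255 -4.361 3.068
vertex -0.853 -3.963 3.806
vertex -2.464 -4.373 3.732
endloop
endfacet
facet normal 0.213 -0.904 0.371
outer loop
vertex -2.464 -4.373 3.732
vertex -0.853 -3.963 3.806
vertex -2.062 -3.975 4.471
endloop
endfacet
facet normal -0.876 -0.009 0.482
outer loop
vertex -2.464 -4.373 3.732
vertex -2.062 -3.975 4.471
vertex -2.435 -3.446 3.802
endloop
endfacet
facet normal 0.877 0.009 -0.481
outer loop
vertex -0.853 -3.963 3.806
vertex -1.225 -3.434 3.138
vertex -0.824 -3.036 3.876
endloop
endfacet
facet normal 0.481 -0.081 0.873
outer loop
vertex -0.853 -3.963 3.806
vertex -0.824 -3.036 3.876
vertex -2.062 -3.975 4.471
endloop
endfacet
facet normal 0.481 -0.081 0.873
outer loop
vertex -2.062 -3.975 4.471
vertex -0.824 -3.036 3.876
vertex -2.033 -3.048 4.541
endloop
endfacet
facet normal -0.876 -0.009 0.482
outer loop
vertex -2.062 -3.975 4.471
vertex -2.033 -3.048 4.541
vertex -2.435 -3.446 3.802
endloop
endfacet

endsolid


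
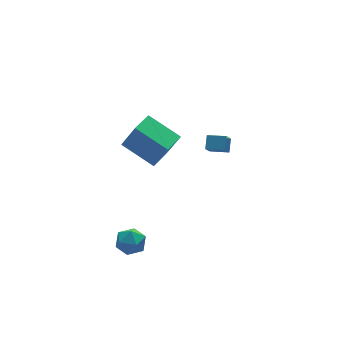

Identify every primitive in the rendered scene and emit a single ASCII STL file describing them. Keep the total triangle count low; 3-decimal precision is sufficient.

solid 
facet normal -0.828 -0.555 0.085
outer loop
vertex -1.333 -0.793 2.551
vertex -2.35 0.865 3.468
vertex -1.867 -0.24 0.957
endloop
endfacet
facet normal 0.473 -0.771 -0.426
outer loop
vertex -0.65 0.575 0.832
vertex -1.333 -0.793 2.551
vertex -1.867 -0.24 0.957
endloop
endfacet
facet normal -0.828 -0.555 0.085
outer loop
vertex -1.867 -0.24 0.957
vertex -2.35 0.865 3.468
vertex -2.884 1.418 1.874
endloop
endfacet
facet normal -0.302 0.313 -0.901
outer loop
vertex -2.884 1.418 1.874
vertex -0.65 0.575 0.832
vertex -1.867 -0.24 0.957
endloop
endfacet
facet normal 0.302 -0.313 0.901
outer loop
vertex -1.333 -0.793 2.551
vertex -1.133 1.68 3.343
vertex -2.35 0.865 3.468
endloop
endfacet
facet normal 0.473 -0.771 -0.426
outer loop
vertex -0.116 0.022 2.426
vertex -1.333 -0.793 2.551
vertex -0.65 0.575 0.832
endloop
endfacet
facet normal 0.302 -0.313 0.901
outer loop
vertex -0.116 0.022 2.426
vertex -1.133 1.68 3.343
vertex -1.333 -0.793 2.551
endloop
endfacet
facet normal -0.473 0.771 0.426
outer loop
vertex -2.35 0.865 3.468
vertex -1.133 1.68 3.343
vertex -2.884 1.418 1.874
endloop
endfacet
facet normal -0.302 0.313 -0.901
outer loop
vertex -1.667 2.233 1.749
vertex -0.65 0.575 0.832
vertex -2.884 1.418 1.874
endloop
endfacet
facet normal -0.473 0.771 0.426
outer loop
vertex -2.884 1.418 1.874
vertex -1.133 1.68 3.343
vertex -1.667 2.233 1.749
endloop
endfacet
facet normal 0.828 0.555 -0.085
outer loop
vertex -1.667 2.233 1.749
vertex -0.116 0.022 2.426
vertex -0.65 0.575 0.832
endloop
endfacet
facet normal 0.828 0.555 -0.085
outer loop
vertex -1.133 1.68 3.343
vertex -0.116 0.022 2.426
vertex -1.667 2.233 1.749
endloop
endfacet
facet normal -0.519 0.274 0.809
outer loop
vertex -4.218 -0.614 -3.341
vertex -4.58 -1.453 -3.289
vertex -3.799 -1.264 -2.852
endloop
endfacet
facet normal 0.094 0.636 0.766
outer loop
vertex -4.218 -0.614 -3.341
vertex -3.799 -1.264 -2.852
vertex -3.308 -0.701 -3.38
endloop
endfacet
facet normal 0.100 0.985 0.142
outer loop
vertex -4.218 -0.614 -3.341
vertex -3.308 -0.701 -3.38
vertex -3.786 -0.542 -4.144
endloop
endfacet
facet normal -0.510 0.837 -0.199
outer loop
vertex -4.218 -0.614 -3.341
vertex -3.786 -0.542 -4.144
vertex -4.572 -1.007 -4.087
endloop
endfacet
facet normal -0.892 0.398 0.214
outer loop
vertex -4.218 -0.614 -3.341
vertex -4.572 -1.007 -4.087
vertex -4.58 -1.453 -3.289
endloop
endfacet
facet normal 0.629 0.164 0.760
outer loop
vertex -3.308 -0.701 -3.38
vertex -3.799 -1.264 -2.852
vertex -3.108 -1.593 -3.353
endloop
endfacet
facet normal -0.363 -0.421 0.831
outer loop
vertex -3.799 -1.264 -2.852
vertex -4.58 -1.453 -3.289
vertex -3.894 -2.058 -3.296
endloop
endfacet
facet normal -0.966 -0.221 -0.133
outer loop
vertex -4.58 -1.453 -3.289
vertex -4.572 -1.007 -4.087
vertex -4.372 -1.899 -4.06
endloop
endfacet
facet normal -0.347 0.489 -0.800
outer loop
vertex -4.572 -1.007 -4.087
vertex -3.786 -0.542 -4.144
vertex -3.881 -1.336 -4.588
endloop
endfacet
facet normal 0.639 0.728 -0.249
outer loop
vertex -3.786 -0.542 -4.144
vertex -3.308 -0.701 -3.38
vertex -3.1 -1.147 -4.151
endloop
endfacet
facet normal 0.510 -0.837 0.199
outer loop
vertex -3.462 -1.986 -4.099
vertex -3.108 -1.593 -3.353
vertex -3.894 -2.058 -3.296
endloop
endfacet
facet normal -0.100 -0.985 -0.142
outer loop
vertex -3.462 -1.986 -4.099
vertex -3.894 -2.058 -3.296
vertex -4.372 -1.899 -4.06
endloop
endfacet
facet normal -0.094 -0.636 -0.766
outer loop
vertex -3.462 -1.986 -4.099
vertex -4.372 -1.899 -4.06
vertex -3.881 -1.336 -4.588
endloop
endfacet
facet normal 0.519 -0.274 -0.809
outer loop
vertex -3.462 -1.986 -4.099
vertex -3.881 -1.336 -4.588
vertex -3.1 -1.147 -4.151
endloop
endfacet
facet normal 0.892 -0.398 -0.214
outer loop
vertex -3.462 -1.986 -4.099
vertex -3.1 -1.147 -4.151
vertex -3.108 -1.593 -3.353
endloop
endfacet
facet normal 0.347 -0.489 0.800
outer loop
vertex -3.894 -2.058 -3.296
vertex -3.108 -1.593 -3.353
vertex -3.799 -1.264 -2.852
endloop
endfacet
facet normal -0.639 -0.728 0.249
outer loop
vertex -4.372 -1.899 -4.06
vertex -3.894 -2.058 -3.296
vertex -4.58 -1.453 -3.289
endloop
endfacet
facet normal -0.629 -0.164 -0.760
outer loop
vertex -3.881 -1.336 -4.588
vertex -4.372 -1.899 -4.06
vertex -4.572 -1.007 -4.087
endloop
endfacet
facet normal 0.363 0.421 -0.831
outer loop
vertex -3.1 -1.147 -4.151
vertex -3.881 -1.336 -4.588
vertex -3.786 -0.542 -4.144
endloop
endfacet
facet normal 0.966 0.221 0.133
outer loop
vertex -3.108 -1.593 -3.353
vertex -3.1 -1.147 -4.151
vertex -3.308 -0.701 -3.38
endloop
endfacet
facet normal -0.730 0.671 -0.131
outer loop
vertex 2.989 2.654 -0.986
vertex 3.502 3.06 -1.768
vertex 2.568 2.084 -1.557
endloop
endfacet
facet normal -0.503 -0.398 0.768
outer loop
vertex 3.378 1.34 -1.412
vertex 2.989 2.654 -0.986
vertex 2.568 2.084 -1.557
endloop
endfacet
facet normal -0.730 0.671 -0.131
outer loop
vertex 2.568 2.084 -1.557
vertex 3.502 3.06 -1.768
vertex 3.081 2.49 -2.339
endloop
endfacet
facet normal -0.462 -0.626 -0.628
outer loop
vertex 3.081 2.49 -2.339
vertex 3.378 1.34 -1.412
vertex 2.568 2.084 -1.557
endloop
endfacet
facet normal 0.462 0.626 0.628
outer loop
vertex 2.989 2.654 -0.986
vertex 4.312 2.316 -1.623
vertex 3.502 3.06 -1.768
endloop
endfacet
facet normal -0.503 -0.398 0.768
outer loop
vertex 3.799 1.91 -0.841
vertex 2.989 2.654 -0.986
vertex 3.378 1.34 -1.412
endloop
endfacet
facet normal 0.462 0.626 0.628
outer loop
vertex 3.799 1.91 -0.841
vertex 4.312 2.316 -1.623
vertex 2.989 2.654 -0.986
endloop
endfacet
facet normal 0.503 0.398 -0.768
outer loop
vertex 3.502 3.06 -1.768
vertex 4.312 2.316 -1.623
vertex 3.081 2.49 -2.339
endloop
endfacet
facet normal -0.462 -0.626 -0.628
outer loop
vertex 3.891 1.746 -2.194
vertex 3.378 1.34 -1.412
vertex 3.081 2.49 -2.339
endloop
endfacet
facet normal 0.503 0.398 -0.768
outer loop
vertex 3.081 2.49 -2.339
vertex 4.312 2.316 -1.623
vertex 3.891 1.746 -2.194
endloop
endfacet
facet normal 0.730 -0.671 0.131
outer loop
vertex 3.891 1.746 -2.194
vertex 3.799 1.91 -0.841
vertex 3.378 1.34 -1.412
endloop
endfacet
facet normal 0.730 -0.671 0.131
outer loop
vertex 4.312 2.316 -1.623
vertex 3.799 1.91 -0.841
vertex 3.891 1.746 -2.194
endloop
endfacet

endsolid


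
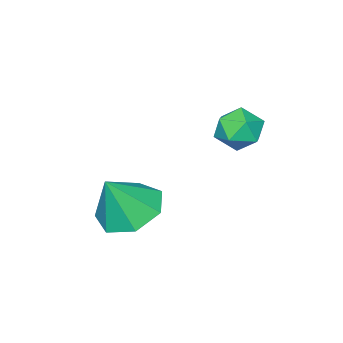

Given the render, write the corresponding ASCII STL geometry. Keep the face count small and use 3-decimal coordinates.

solid 
facet normal -0.318 0.414 0.853
outer loop
vertex -3.057 3.299 -0.377
vertex -2.806 2.687 0.014
vertex -2.34 3.286 -0.103
endloop
endfacet
facet normal -0.129 0.916 0.380
outer loop
vertex -3.057 3.299 -0.377
vertex -2.34 3.286 -0.103
vertex -2.477 3.559 -0.807
endloop
endfacet
facet normal -0.524 0.826 -0.207
outer loop
vertex -3.057 3.299 -0.377
vertex -2.477 3.559 -0.807
vertex -3.028 3.13 -1.125
endloop
endfacet
facet normal -0.958 0.270 -0.098
outer loop
vertex -3.057 3.299 -0.377
vertex -3.028 3.13 -1.125
vertex -3.232 2.591 -0.618
endloop
endfacet
facet normal -0.830 0.016 0.557
outer loop
vertex -3.057 3.299 -0.377
vertex -3.232 2.591 -0.618
vertex -2.806 2.687 0.014
endloop
endfacet
facet normal 0.554 0.807 0.205
outer loop
vertex -2.477 3.559 -0.807
vertex -2.34 3.286 -0.103
vertex -1.868 3.109 -0.682
endloop
endfacet
facet normal 0.249 -0.004 0.969
outer loop
vertex -2.34 3.286 -0.103
vertex -2.806 2.687 0.014
vertex -2.072 2.57 -0.175
endloop
endfacet
facet normal -0.581 -0.650 0.490
outer loop
vertex -2.806 2.687 0.014
vertex -3.232 2.591 -0.618
vertex -2.623 2.141 -0.493
endloop
endfacet
facet normal -0.787 -0.237 -0.569
outer loop
vertex -3.232 2.591 -0.618
vertex -3.028 3.13 -1.125
vertex -2.76 2.414 -1.197
endloop
endfacet
facet normal -0.086 0.662 -0.744
outer loop
vertex -3.028 3.13 -1.125
vertex -2.477 3.559 -0.807
vertex -2.294 3.013 -1.314
endloop
endfacet
facet normal 0.958 -0.270 0.098
outer loop
vertex -2.043 2.401 -0.923
vertex -1.868 3.109 -0.682
vertex -2.072 2.57 -0.175
endloop
endfacet
facet normal 0.524 -0.826 0.207
outer loop
vertex -2.043 2.401 -0.923
vertex -2.072 2.57 -0.175
vertex -2.623 2.141 -0.493
endloop
endfacet
facet normal 0.129 -0.916 -0.380
outer loop
vertex -2.043 2.401 -0.923
vertex -2.623 2.141 -0.493
vertex -2.76 2.414 -1.197
endloop
endfacet
facet normal 0.318 -0.414 -0.853
outer loop
vertex -2.043 2.401 -0.923
vertex -2.76 2.414 -1.197
vertex -2.294 3.013 -1.314
endloop
endfacet
facet normal 0.830 -0.016 -0.557
outer loop
vertex -2.043 2.401 -0.923
vertex -2.294 3.013 -1.314
vertex -1.868 3.109 -0.682
endloop
endfacet
facet normal 0.787 0.237 0.569
outer loop
vertex -2.072 2.57 -0.175
vertex -1.868 3.109 -0.682
vertex -2.34 3.286 -0.103
endloop
endfacet
facet normal 0.086 -0.662 0.744
outer loop
vertex -2.623 2.141 -0.493
vertex -2.072 2.57 -0.175
vertex -2.806 2.687 0.014
endloop
endfacet
facet normal -0.554 -0.807 -0.205
outer loop
vertex -2.76 2.414 -1.197
vertex -2.623 2.141 -0.493
vertex -3.232 2.591 -0.618
endloop
endfacet
facet normal -0.249 0.004 -0.969
outer loop
vertex -2.294 3.013 -1.314
vertex -2.76 2.414 -1.197
vertex -3.028 3.13 -1.125
endloop
endfacet
facet normal 0.581 0.650 -0.490
outer loop
vertex -1.868 3.109 -0.682
vertex -2.294 3.013 -1.314
vertex -2.477 3.559 -0.807
endloop
endfacet
facet normal -0.473 0.113 -0.874
outer loop
vertex 0.232 0.569 -4.517
vertex -0.701 0.539 -4.016
vertex -0.095 1.381 -4.235
endloop
endfacet
facet normal 0.935 0.331 0.132
outer loop
vertex 0.232 0.569 -4.517
vertex -0.095 1.381 -4.235
vertex 0.041 0.361 -2.644
endloop
endfacet
facet normal -0.473 0.114 -0.874
outer loop
vertex -0.095 1.381 -4.235
vertex -0.701 0.539 -4.016
vertex -0.879 1.559 -3.787
endloop
endfacet
facet normal 0.438 0.773 0.458
outer loop
vertex -0.095 1.381 -4.235
vertex -0.879 1.559 -3.787
vertex 0.041 0.361 -2.644
endloop
endfacet
facet normal -0.473 0.114 -0.874
outer loop
vertex -0.879 1.559 -3.787
vertex -0.701 0.539 -4.016
vertex -1.529 0.969 -3.512
endloop
endfacet
facet normal -0.204 0.589 0.782
outer loop
vertex -0.879 1.559 -3.787
vertex -1.529 0.969 -3.512
vertex 0.041 0.361 -2.644
endloop
endfacet
facet normal -0.473 0.113 -0.874
outer loop
vertex -1.529 0.969 -3.512
vertex -0.701 0.539 -4.016
vertex -1.556 0.055 -3.616
endloop
endfacet
facet normal -0.507 -0.083 0.858
outer loop
vertex -1.529 0.969 -3.512
vertex -1.556 0.055 -3.616
vertex 0.041 0.361 -2.644
endloop
endfacet
facet normal -0.473 0.113 -0.874
outer loop
vertex -1.556 0.055 -3.616
vertex -0.701 0.539 -4.016
vertex -0.939 -0.494 -4.021
endloop
endfacet
facet normal -0.242 -0.737 0.630
outer loop
vertex -1.556 0.055 -3.616
vertex -0.939 -0.494 -4.021
vertex 0.041 0.361 -2.644
endloop
endfacet
facet normal -0.473 0.113 -0.874
outer loop
vertex -0.939 -0.494 -4.021
vertex -0.701 0.539 -4.016
vertex -0.144 -0.265 -4.422
endloop
endfacet
facet normal 0.390 -0.881 0.270
outer loop
vertex -0.939 -0.494 -4.021
vertex -0.144 -0.265 -4.422
vertex 0.041 0.361 -2.644
endloop
endfacet
facet normal -0.473 0.114 -0.874
outer loop
vertex -0.144 -0.265 -4.422
vertex -0.701 0.539 -4.016
vertex 0.232 0.569 -4.517
endloop
endfacet
facet normal 0.913 -0.406 0.048
outer loop
vertex -0.144 -0.265 -4.422
vertex 0.232 0.569 -4.517
vertex 0.041 0.361 -2.644
endloop
endfacet

endsolid


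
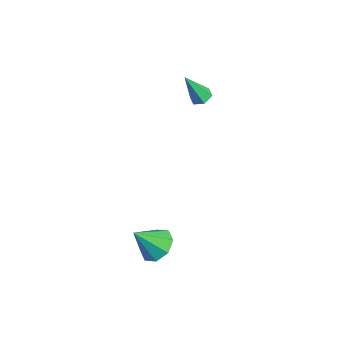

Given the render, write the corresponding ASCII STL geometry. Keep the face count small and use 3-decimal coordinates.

solid 
facet normal 0.120 0.425 -0.897
outer loop
vertex -3.393 4.649 3.227
vertex -3.791 4.278 2.998
vertex -3.964 4.796 3.22
endloop
endfacet
facet normal 0.178 0.725 0.665
outer loop
vertex -3.393 4.649 3.227
vertex -3.964 4.796 3.22
vertex -4.009 3.502 4.642
endloop
endfacet
facet normal 0.119 0.424 -0.898
outer loop
vertex -3.964 4.796 3.22
vertex -3.791 4.278 2.998
vertex -4.362 4.425 2.992
endloop
endfacet
facet normal -0.734 0.514 0.444
outer loop
vertex -3.964 4.796 3.22
vertex -4.362 4.425 2.992
vertex -4.009 3.502 4.642
endloop
endfacet
facet normal 0.119 0.424 -0.898
outer loop
vertex -4.362 4.425 2.992
vertex -3.791 4.278 2.998
vertex -4.188 3.906 2.77
endloop
endfacet
facet normal -0.945 -0.326 0.020
outer loop
vertex -4.362 4.425 2.992
vertex -4.188 3.906 2.77
vertex -4.009 3.502 4.642
endloop
endfacet
facet normal 0.120 0.423 -0.898
outer loop
vertex -4.188 3.906 2.77
vertex -3.791 4.278 2.998
vertex -3.617 3.759 2.777
endloop
endfacet
facet normal -0.243 -0.953 -0.182
outer loop
vertex -4.188 3.906 2.77
vertex -3.617 3.759 2.777
vertex -4.009 3.502 4.642
endloop
endfacet
facet normal 0.120 0.423 -0.898
outer loop
vertex -3.617 3.759 2.777
vertex -3.791 4.278 2.998
vertex -3.219 4.13 3.005
endloop
endfacet
facet normal 0.669 -0.742 0.038
outer loop
vertex -3.617 3.759 2.777
vertex -3.219 4.13 3.005
vertex -4.009 3.502 4.642
endloop
endfacet
facet normal 0.121 0.424 -0.897
outer loop
vertex -3.219 4.13 3.005
vertex -3.791 4.278 2.998
vertex -3.393 4.649 3.227
endloop
endfacet
facet normal 0.881 0.098 0.463
outer loop
vertex -3.219 4.13 3.005
vertex -3.393 4.649 3.227
vertex -4.009 3.502 4.642
endloop
endfacet
facet normal 0.163 0.615 -0.771
outer loop
vertex 1.202 -0.874 -2.737
vertex 0.388 -0.407 -2.536
vertex 1.306 -0.316 -2.27
endloop
endfacet
facet normal 0.791 -0.473 0.389
outer loop
vertex 1.202 -0.874 -2.737
vertex 1.306 -0.316 -2.27
vertex 0.112 -1.453 -1.224
endloop
endfacet
facet normal 0.162 0.616 -0.771
outer loop
vertex 1.306 -0.316 -2.27
vertex 0.388 -0.407 -2.536
vertex 0.872 0.188 -1.959
endloop
endfacet
facet normal 0.626 0.059 0.778
outer loop
vertex 1.306 -0.316 -2.27
vertex 0.872 0.188 -1.959
vertex 0.112 -1.453 -1.224
endloop
endfacet
facet normal 0.162 0.616 -0.771
outer loop
vertex 0.872 0.188 -1.959
vertex 0.388 -0.407 -2.536
vertex 0.155 0.344 -1.985
endloop
endfacet
facet normal 0.051 0.388 0.920
outer loop
vertex 0.872 0.188 -1.959
vertex 0.155 0.344 -1.985
vertex 0.112 -1.453 -1.224
endloop
endfacet
facet normal 0.163 0.616 -0.771
outer loop
vertex 0.155 0.344 -1.985
vertex 0.388 -0.407 -2.536
vertex -0.426 0.06 -2.335
endloop
endfacet
facet normal -0.599 0.324 0.732
outer loop
vertex 0.155 0.344 -1.985
vertex -0.426 0.06 -2.335
vertex 0.112 -1.453 -1.224
endloop
endfacet
facet normal 0.162 0.615 -0.772
outer loop
vertex -0.426 0.06 -2.335
vertex 0.388 -0.407 -2.536
vertex -0.53 -0.497 -2.801
endloop
endfacet
facet normal -0.941 -0.096 0.325
outer loop
vertex -0.426 0.06 -2.335
vertex -0.53 -0.497 -2.801
vertex 0.112 -1.453 -1.224
endloop
endfacet
facet normal 0.162 0.616 -0.771
outer loop
vertex -0.53 -0.497 -2.801
vertex 0.388 -0.407 -2.536
vertex -0.096 -1.002 -3.113
endloop
endfacet
facet normal -0.776 -0.627 -0.064
outer loop
vertex -0.53 -0.497 -2.801
vertex -0.096 -1.002 -3.113
vertex 0.112 -1.453 -1.224
endloop
endfacet
facet normal 0.163 0.615 -0.771
outer loop
vertex -0.096 -1.002 -3.113
vertex 0.388 -0.407 -2.536
vertex 0.622 -1.158 -3.086
endloop
endfacet
facet normal -0.200 -0.958 -0.207
outer loop
vertex -0.096 -1.002 -3.113
vertex 0.622 -1.158 -3.086
vertex 0.112 -1.453 -1.224
endloop
endfacet
facet normal 0.163 0.615 -0.771
outer loop
vertex 0.622 -1.158 -3.086
vertex 0.388 -0.407 -2.536
vertex 1.202 -0.874 -2.737
endloop
endfacet
facet normal 0.449 -0.893 -0.019
outer loop
vertex 0.622 -1.158 -3.086
vertex 1.202 -0.874 -2.737
vertex 0.112 -1.453 -1.224
endloop
endfacet

endsolid


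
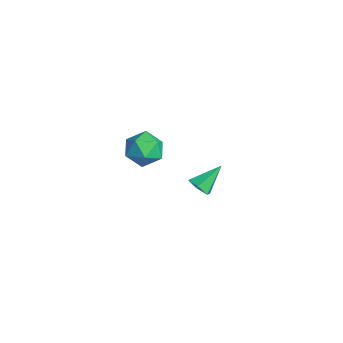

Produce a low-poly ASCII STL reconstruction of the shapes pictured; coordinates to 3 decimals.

solid 
facet normal 0.123 -0.730 -0.672
outer loop
vertex -0.26 0.291 -2.818
vertex -0.761 0.63 -3.278
vertex -0.022 0.801 -3.329
endloop
endfacet
facet normal 0.841 0.133 0.525
outer loop
vertex -0.26 0.291 -2.818
vertex -0.022 0.801 -3.329
vertex -0.979 1.93 -2.082
endloop
endfacet
facet normal 0.123 -0.730 -0.672
outer loop
vertex -0.022 0.801 -3.329
vertex -0.761 0.63 -3.278
vertex -0.523 1.14 -3.789
endloop
endfacet
facet normal 0.653 0.738 -0.167
outer loop
vertex -0.022 0.801 -3.329
vertex -0.523 1.14 -3.789
vertex -0.979 1.93 -2.082
endloop
endfacet
facet normal 0.122 -0.730 -0.672
outer loop
vertex -0.523 1.14 -3.789
vertex -0.761 0.63 -3.278
vertex -1.262 0.97 -3.738
endloop
endfacet
facet normal -0.229 0.859 -0.459
outer loop
vertex -0.523 1.14 -3.789
vertex -1.262 0.97 -3.738
vertex -0.979 1.93 -2.082
endloop
endfacet
facet normal 0.122 -0.730 -0.673
outer loop
vertex -1.262 0.97 -3.738
vertex -0.761 0.63 -3.278
vertex -1.5 0.46 -3.228
endloop
endfacet
facet normal -0.926 0.374 -0.058
outer loop
vertex -1.262 0.97 -3.738
vertex -1.5 0.46 -3.228
vertex -0.979 1.93 -2.082
endloop
endfacet
facet normal 0.122 -0.730 -0.673
outer loop
vertex -1.5 0.46 -3.228
vertex -0.761 0.63 -3.278
vertex -0.999 0.12 -2.768
endloop
endfacet
facet normal -0.739 -0.232 0.633
outer loop
vertex -1.5 0.46 -3.228
vertex -0.999 0.12 -2.768
vertex -0.979 1.93 -2.082
endloop
endfacet
facet normal 0.123 -0.730 -0.672
outer loop
vertex -0.999 0.12 -2.768
vertex -0.761 0.63 -3.278
vertex -0.26 0.291 -2.818
endloop
endfacet
facet normal 0.144 -0.352 0.925
outer loop
vertex -0.999 0.12 -2.768
vertex -0.26 0.291 -2.818
vertex -0.979 1.93 -2.082
endloop
endfacet
facet normal -0.729 0.636 0.255
outer loop
vertex 2.208 -2.347 3.722
vertex 1.459 -3.096 3.449
vertex 1.848 -3.059 4.47
endloop
endfacet
facet normal -0.143 0.750 0.646
outer loop
vertex 2.208 -2.347 3.722
vertex 1.848 -3.059 4.47
vertex 2.912 -2.812 4.418
endloop
endfacet
facet normal 0.396 0.897 0.199
outer loop
vertex 2.208 -2.347 3.722
vertex 2.912 -2.812 4.418
vertex 3.181 -2.697 3.364
endloop
endfacet
facet normal 0.142 0.873 -0.468
outer loop
vertex 2.208 -2.347 3.722
vertex 3.181 -2.697 3.364
vertex 2.283 -2.872 2.765
endloop
endfacet
facet normal -0.553 0.711 -0.434
outer loop
vertex 2.208 -2.347 3.722
vertex 2.283 -2.872 2.765
vertex 1.459 -3.096 3.449
endloop
endfacet
facet normal 0.015 0.145 0.989
outer loop
vertex 2.912 -2.812 4.418
vertex 1.848 -3.059 4.47
vertex 2.597 -3.848 4.575
endloop
endfacet
facet normal -0.933 -0.039 0.357
outer loop
vertex 1.848 -3.059 4.47
vertex 1.459 -3.096 3.449
vertex 1.699 -4.023 3.976
endloop
endfacet
facet normal -0.650 0.083 -0.756
outer loop
vertex 1.459 -3.096 3.449
vertex 2.283 -2.872 2.765
vertex 1.968 -3.908 2.922
endloop
endfacet
facet normal 0.474 0.342 -0.811
outer loop
vertex 2.283 -2.872 2.765
vertex 3.181 -2.697 3.364
vertex 3.032 -3.661 2.87
endloop
endfacet
facet normal 0.885 0.381 0.267
outer loop
vertex 3.181 -2.697 3.364
vertex 2.912 -2.812 4.418
vertex 3.421 -3.624 3.891
endloop
endfacet
facet normal -0.142 -0.873 0.468
outer loop
vertex 2.672 -4.373 3.618
vertex 2.597 -3.848 4.575
vertex 1.699 -4.023 3.976
endloop
endfacet
facet normal -0.396 -0.897 -0.199
outer loop
vertex 2.672 -4.373 3.618
vertex 1.699 -4.023 3.976
vertex 1.968 -3.908 2.922
endloop
endfacet
facet normal 0.143 -0.750 -0.646
outer loop
vertex 2.672 -4.373 3.618
vertex 1.968 -3.908 2.922
vertex 3.032 -3.661 2.87
endloop
endfacet
facet normal 0.729 -0.636 -0.255
outer loop
vertex 2.672 -4.373 3.618
vertex 3.032 -3.661 2.87
vertex 3.421 -3.624 3.891
endloop
endfacet
facet normal 0.553 -0.711 0.434
outer loop
vertex 2.672 -4.373 3.618
vertex 3.421 -3.624 3.891
vertex 2.597 -3.848 4.575
endloop
endfacet
facet normal -0.474 -0.342 0.811
outer loop
vertex 1.699 -4.023 3.976
vertex 2.597 -3.848 4.575
vertex 1.848 -3.059 4.47
endloop
endfacet
facet normal -0.885 -0.381 -0.267
outer loop
vertex 1.968 -3.908 2.922
vertex 1.699 -4.023 3.976
vertex 1.459 -3.096 3.449
endloop
endfacet
facet normal -0.015 -0.145 -0.989
outer loop
vertex 3.032 -3.661 2.87
vertex 1.968 -3.908 2.922
vertex 2.283 -2.872 2.765
endloop
endfacet
facet normal 0.933 0.039 -0.357
outer loop
vertex 3.421 -3.624 3.891
vertex 3.032 -3.661 2.87
vertex 3.181 -2.697 3.364
endloop
endfacet
facet normal 0.650 -0.083 0.756
outer loop
vertex 2.597 -3.848 4.575
vertex 3.421 -3.624 3.891
vertex 2.912 -2.812 4.418
endloop
endfacet

endsolid


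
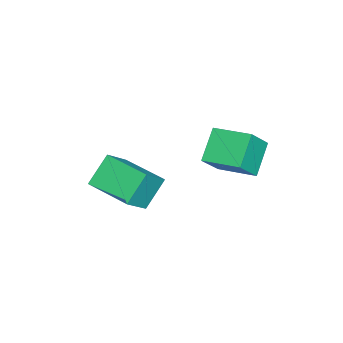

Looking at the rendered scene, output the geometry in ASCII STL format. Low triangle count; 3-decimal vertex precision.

solid 
facet normal -0.682 0.232 -0.694
outer loop
vertex -0.84 -2.92 -2.513
vertex -0.046 -0.936 -2.629
vertex 0.2 -3.406 -3.698
endloop
endfacet
facet normal -0.371 -0.927 0.054
outer loop
vertex 1.366 -3.804 -2.511
vertex -0.84 -2.92 -2.513
vertex 0.2 -3.406 -3.698
endloop
endfacet
facet normal -0.681 0.233 -0.694
outer loop
vertex 0.2 -3.406 -3.698
vertex -0.046 -0.936 -2.629
vertex 0.995 -1.422 -3.813
endloop
endfacet
facet normal 0.631 -0.294 -0.718
outer loop
vertex 0.995 -1.422 -3.813
vertex 1.366 -3.804 -2.511
vertex 0.2 -3.406 -3.698
endloop
endfacet
facet normal -0.631 0.294 0.718
outer loop
vertex -0.84 -2.92 -2.513
vertex 1.12 -1.334 -1.442
vertex -0.046 -0.936 -2.629
endloop
endfacet
facet normal -0.371 -0.927 0.054
outer loop
vertex 0.325 -3.318 -1.327
vertex -0.84 -2.92 -2.513
vertex 1.366 -3.804 -2.511
endloop
endfacet
facet normal -0.631 0.294 0.718
outer loop
vertex 0.325 -3.318 -1.327
vertex 1.12 -1.334 -1.442
vertex -0.84 -2.92 -2.513
endloop
endfacet
facet normal 0.371 0.927 -0.054
outer loop
vertex -0.046 -0.936 -2.629
vertex 1.12 -1.334 -1.442
vertex 0.995 -1.422 -3.813
endloop
endfacet
facet normal 0.631 -0.294 -0.718
outer loop
vertex 2.16 -1.82 -2.627
vertex 1.366 -3.804 -2.511
vertex 0.995 -1.422 -3.813
endloop
endfacet
facet normal 0.372 0.927 -0.054
outer loop
vertex 0.995 -1.422 -3.813
vertex 1.12 -1.334 -1.442
vertex 2.16 -1.82 -2.627
endloop
endfacet
facet normal 0.681 -0.232 0.694
outer loop
vertex 2.16 -1.82 -2.627
vertex 0.325 -3.318 -1.327
vertex 1.366 -3.804 -2.511
endloop
endfacet
facet normal 0.682 -0.233 0.694
outer loop
vertex 1.12 -1.334 -1.442
vertex 0.325 -3.318 -1.327
vertex 2.16 -1.82 -2.627
endloop
endfacet
facet normal -0.596 0.272 -0.755
outer loop
vertex -1.743 1.323 -0.591
vertex -1.364 3.072 -0.26
vertex -0.425 1.24 -1.661
endloop
endfacet
facet normal -0.208 -0.961 -0.181
outer loop
vertex 0.524 0.808 -0.46
vertex -1.743 1.323 -0.591
vertex -0.425 1.24 -1.661
endloop
endfacet
facet normal -0.596 0.272 -0.755
outer loop
vertex -0.425 1.24 -1.661
vertex -1.364 3.072 -0.26
vertex -0.046 2.989 -1.33
endloop
endfacet
facet normal 0.775 -0.049 -0.630
outer loop
vertex -0.046 2.989 -1.33
vertex 0.524 0.808 -0.46
vertex -0.425 1.24 -1.661
endloop
endfacet
facet normal -0.775 0.049 0.630
outer loop
vertex -1.743 1.323 -0.591
vertex -0.415 2.64 0.941
vertex -1.364 3.072 -0.26
endloop
endfacet
facet normal -0.208 -0.961 -0.181
outer loop
vertex -0.794 0.891 0.61
vertex -1.743 1.323 -0.591
vertex 0.524 0.808 -0.46
endloop
endfacet
facet normal -0.775 0.049 0.630
outer loop
vertex -0.794 0.891 0.61
vertex -0.415 2.64 0.941
vertex -1.743 1.323 -0.591
endloop
endfacet
facet normal 0.208 0.961 0.181
outer loop
vertex -1.364 3.072 -0.26
vertex -0.415 2.64 0.941
vertex -0.046 2.989 -1.33
endloop
endfacet
facet normal 0.775 -0.049 -0.630
outer loop
vertex 0.903 2.557 -0.129
vertex 0.524 0.808 -0.46
vertex -0.046 2.989 -1.33
endloop
endfacet
facet normal 0.208 0.961 0.181
outer loop
vertex -0.046 2.989 -1.33
vertex -0.415 2.64 0.941
vertex 0.903 2.557 -0.129
endloop
endfacet
facet normal 0.596 -0.272 0.755
outer loop
vertex 0.903 2.557 -0.129
vertex -0.794 0.891 0.61
vertex 0.524 0.808 -0.46
endloop
endfacet
facet normal 0.596 -0.272 0.755
outer loop
vertex -0.415 2.64 0.941
vertex -0.794 0.891 0.61
vertex 0.903 2.557 -0.129
endloop
endfacet

endsolid


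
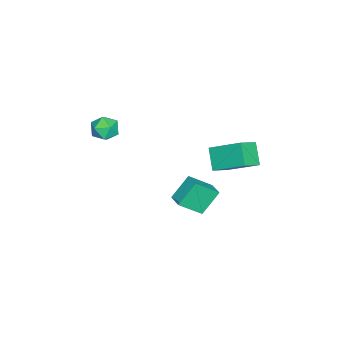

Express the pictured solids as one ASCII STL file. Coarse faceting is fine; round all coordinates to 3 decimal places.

solid 
facet normal -0.081 0.452 0.888
outer loop
vertex -2.283 -2.133 2.467
vertex -1.942 -2.805 2.84
vertex -1.449 -2.18 2.567
endloop
endfacet
facet normal 0.009 0.931 0.366
outer loop
vertex -2.283 -2.133 2.467
vertex -1.449 -2.18 2.567
vertex -1.771 -1.893 1.845
endloop
endfacet
facet normal -0.522 0.847 -0.103
outer loop
vertex -2.283 -2.133 2.467
vertex -1.771 -1.893 1.845
vertex -2.462 -2.34 1.672
endloop
endfacet
facet normal -0.940 0.316 0.129
outer loop
vertex -2.283 -2.133 2.467
vertex -2.462 -2.34 1.672
vertex -2.567 -2.903 2.287
endloop
endfacet
facet normal -0.667 0.073 0.741
outer loop
vertex -2.283 -2.133 2.467
vertex -2.567 -2.903 2.287
vertex -1.942 -2.805 2.84
endloop
endfacet
facet normal 0.623 0.782 0.033
outer loop
vertex -1.771 -1.893 1.845
vertex -1.449 -2.18 2.567
vertex -1.113 -2.417 1.833
endloop
endfacet
facet normal 0.477 0.007 0.879
outer loop
vertex -1.449 -2.18 2.567
vertex -1.942 -2.805 2.84
vertex -1.218 -2.98 2.448
endloop
endfacet
facet normal -0.471 -0.607 0.640
outer loop
vertex -1.942 -2.805 2.84
vertex -2.567 -2.903 2.287
vertex -1.909 -3.427 2.275
endloop
endfacet
facet normal -0.913 -0.212 -0.350
outer loop
vertex -2.567 -2.903 2.287
vertex -2.462 -2.34 1.672
vertex -2.231 -3.14 1.553
endloop
endfacet
facet normal -0.237 0.646 -0.725
outer loop
vertex -2.462 -2.34 1.672
vertex -1.771 -1.893 1.845
vertex -1.738 -2.515 1.28
endloop
endfacet
facet normal 0.940 -0.316 -0.129
outer loop
vertex -1.397 -3.187 1.653
vertex -1.113 -2.417 1.833
vertex -1.218 -2.98 2.448
endloop
endfacet
facet normal 0.522 -0.847 0.103
outer loop
vertex -1.397 -3.187 1.653
vertex -1.218 -2.98 2.448
vertex -1.909 -3.427 2.275
endloop
endfacet
facet normal -0.009 -0.931 -0.366
outer loop
vertex -1.397 -3.187 1.653
vertex -1.909 -3.427 2.275
vertex -2.231 -3.14 1.553
endloop
endfacet
facet normal 0.081 -0.452 -0.888
outer loop
vertex -1.397 -3.187 1.653
vertex -2.231 -3.14 1.553
vertex -1.738 -2.515 1.28
endloop
endfacet
facet normal 0.667 -0.073 -0.741
outer loop
vertex -1.397 -3.187 1.653
vertex -1.738 -2.515 1.28
vertex -1.113 -2.417 1.833
endloop
endfacet
facet normal 0.913 0.212 0.350
outer loop
vertex -1.218 -2.98 2.448
vertex -1.113 -2.417 1.833
vertex -1.449 -2.18 2.567
endloop
endfacet
facet normal 0.237 -0.646 0.725
outer loop
vertex -1.909 -3.427 2.275
vertex -1.218 -2.98 2.448
vertex -1.942 -2.805 2.84
endloop
endfacet
facet normal -0.623 -0.782 -0.033
outer loop
vertex -2.231 -3.14 1.553
vertex -1.909 -3.427 2.275
vertex -2.567 -2.903 2.287
endloop
endfacet
facet normal -0.477 -0.007 -0.879
outer loop
vertex -1.738 -2.515 1.28
vertex -2.231 -3.14 1.553
vertex -2.462 -2.34 1.672
endloop
endfacet
facet normal 0.471 0.607 -0.640
outer loop
vertex -1.113 -2.417 1.833
vertex -1.738 -2.515 1.28
vertex -1.771 -1.893 1.845
endloop
endfacet
facet normal -0.626 -0.356 0.694
outer loop
vertex -3.092 4.193 1.803
vertex -4.091 4.697 1.161
vertex -3.285 2.444 0.731
endloop
endfacet
facet normal 0.775 -0.390 0.498
outer loop
vertex -2.409 2.943 -0.241
vertex -3.092 4.193 1.803
vertex -3.285 2.444 0.731
endloop
endfacet
facet normal -0.626 -0.356 0.694
outer loop
vertex -3.285 2.444 0.731
vertex -4.091 4.697 1.161
vertex -4.284 2.948 0.089
endloop
endfacet
facet normal -0.094 -0.849 -0.520
outer loop
vertex -4.284 2.948 0.089
vertex -2.409 2.943 -0.241
vertex -3.285 2.444 0.731
endloop
endfacet
facet normal 0.094 0.849 0.520
outer loop
vertex -3.092 4.193 1.803
vertex -3.215 5.196 0.189
vertex -4.091 4.697 1.161
endloop
endfacet
facet normal 0.775 -0.390 0.498
outer loop
vertex -2.216 4.692 0.831
vertex -3.092 4.193 1.803
vertex -2.409 2.943 -0.241
endloop
endfacet
facet normal 0.094 0.849 0.520
outer loop
vertex -2.216 4.692 0.831
vertex -3.215 5.196 0.189
vertex -3.092 4.193 1.803
endloop
endfacet
facet normal -0.775 0.390 -0.498
outer loop
vertex -4.091 4.697 1.161
vertex -3.215 5.196 0.189
vertex -4.284 2.948 0.089
endloop
endfacet
facet normal -0.094 -0.849 -0.520
outer loop
vertex -3.408 3.447 -0.883
vertex -2.409 2.943 -0.241
vertex -4.284 2.948 0.089
endloop
endfacet
facet normal -0.775 0.390 -0.498
outer loop
vertex -4.284 2.948 0.089
vertex -3.215 5.196 0.189
vertex -3.408 3.447 -0.883
endloop
endfacet
facet normal 0.626 0.356 -0.694
outer loop
vertex -3.408 3.447 -0.883
vertex -2.216 4.692 0.831
vertex -2.409 2.943 -0.241
endloop
endfacet
facet normal 0.626 0.356 -0.694
outer loop
vertex -3.215 5.196 0.189
vertex -2.216 4.692 0.831
vertex -3.408 3.447 -0.883
endloop
endfacet
facet normal -0.425 0.645 -0.636
outer loop
vertex -4.221 2.361 -3.199
vertex -3.53 2.977 -3.036
vertex -3.36 1.719 -4.425
endloop
endfacet
facet normal -0.735 -0.656 -0.173
outer loop
vertex -2.65 0.643 -3.364
vertex -4.221 2.361 -3.199
vertex -3.36 1.719 -4.425
endloop
endfacet
facet normal -0.425 0.644 -0.636
outer loop
vertex -3.36 1.719 -4.425
vertex -3.53 2.977 -3.036
vertex -2.669 2.335 -4.263
endloop
endfacet
facet normal 0.528 -0.394 -0.753
outer loop
vertex -2.669 2.335 -4.263
vertex -2.65 0.643 -3.364
vertex -3.36 1.719 -4.425
endloop
endfacet
facet normal -0.528 0.393 0.752
outer loop
vertex -4.221 2.361 -3.199
vertex -2.82 1.901 -1.975
vertex -3.53 2.977 -3.036
endloop
endfacet
facet normal -0.735 -0.656 -0.173
outer loop
vertex -3.511 1.285 -2.137
vertex -4.221 2.361 -3.199
vertex -2.65 0.643 -3.364
endloop
endfacet
facet normal -0.528 0.394 0.752
outer loop
vertex -3.511 1.285 -2.137
vertex -2.82 1.901 -1.975
vertex -4.221 2.361 -3.199
endloop
endfacet
facet normal 0.735 0.656 0.173
outer loop
vertex -3.53 2.977 -3.036
vertex -2.82 1.901 -1.975
vertex -2.669 2.335 -4.263
endloop
endfacet
facet normal 0.528 -0.394 -0.752
outer loop
vertex -1.959 1.259 -3.201
vertex -2.65 0.643 -3.364
vertex -2.669 2.335 -4.263
endloop
endfacet
facet normal 0.735 0.656 0.173
outer loop
vertex -2.669 2.335 -4.263
vertex -2.82 1.901 -1.975
vertex -1.959 1.259 -3.201
endloop
endfacet
facet normal 0.425 -0.645 0.635
outer loop
vertex -1.959 1.259 -3.201
vertex -3.511 1.285 -2.137
vertex -2.65 0.643 -3.364
endloop
endfacet
facet normal 0.425 -0.644 0.636
outer loop
vertex -2.82 1.901 -1.975
vertex -3.511 1.285 -2.137
vertex -1.959 1.259 -3.201
endloop
endfacet

endsolid
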